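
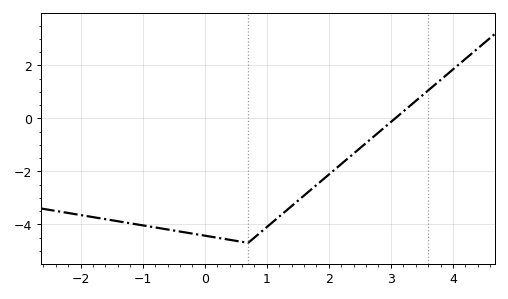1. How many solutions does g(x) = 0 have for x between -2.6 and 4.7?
1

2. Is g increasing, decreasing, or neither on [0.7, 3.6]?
increasing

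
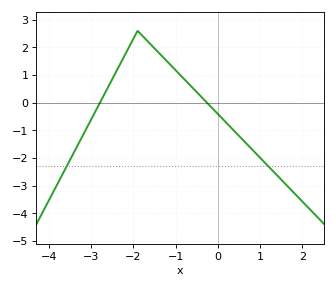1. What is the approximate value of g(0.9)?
-1.83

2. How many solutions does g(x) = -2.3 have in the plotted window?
2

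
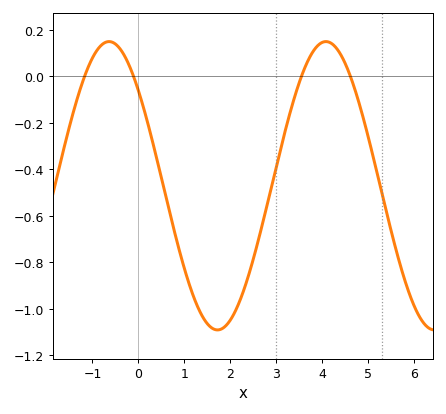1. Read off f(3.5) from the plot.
-0.02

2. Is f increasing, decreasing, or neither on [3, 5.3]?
neither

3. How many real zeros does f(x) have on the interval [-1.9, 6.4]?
4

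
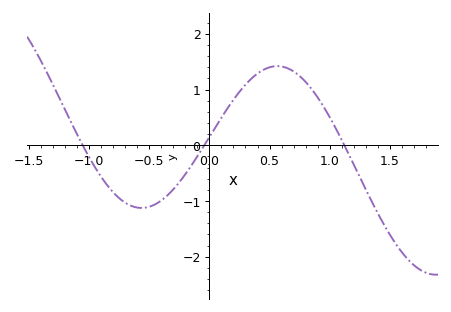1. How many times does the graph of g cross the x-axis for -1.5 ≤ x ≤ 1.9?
3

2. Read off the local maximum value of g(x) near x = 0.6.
1.4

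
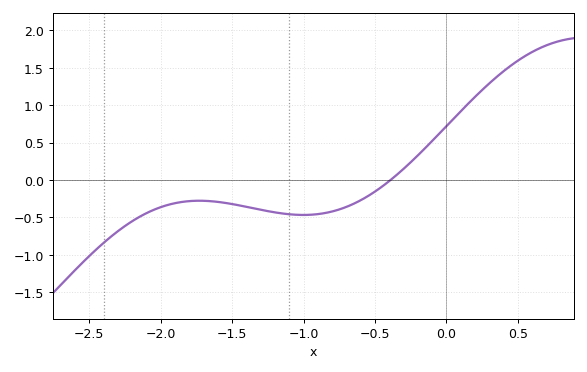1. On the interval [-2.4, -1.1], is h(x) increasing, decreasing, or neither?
neither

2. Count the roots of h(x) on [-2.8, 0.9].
1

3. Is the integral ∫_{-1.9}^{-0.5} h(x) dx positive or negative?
negative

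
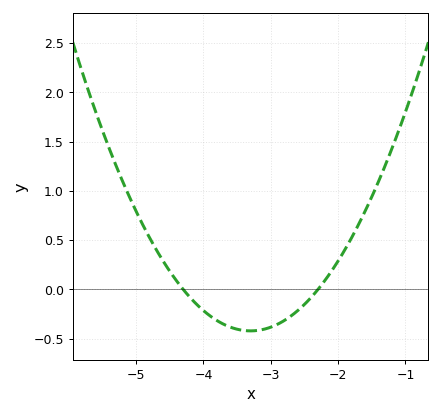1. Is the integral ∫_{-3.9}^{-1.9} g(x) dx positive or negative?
negative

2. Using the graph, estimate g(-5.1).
0.95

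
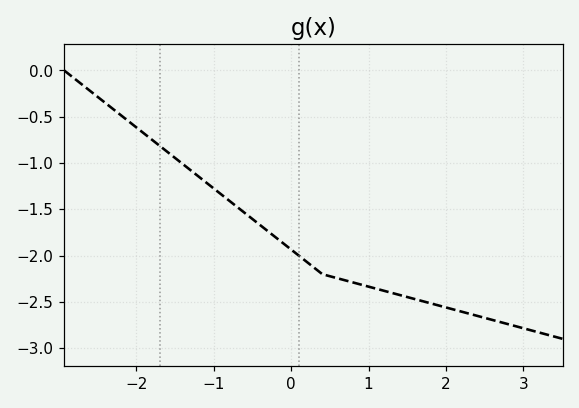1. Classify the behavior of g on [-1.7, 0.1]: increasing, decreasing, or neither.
decreasing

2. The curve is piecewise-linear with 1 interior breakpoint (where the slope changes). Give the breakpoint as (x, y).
(0.4, -2.2)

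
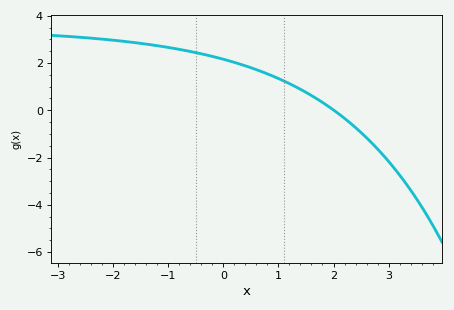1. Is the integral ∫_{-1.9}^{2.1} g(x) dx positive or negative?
positive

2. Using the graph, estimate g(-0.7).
2.6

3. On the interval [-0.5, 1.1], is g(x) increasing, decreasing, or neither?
decreasing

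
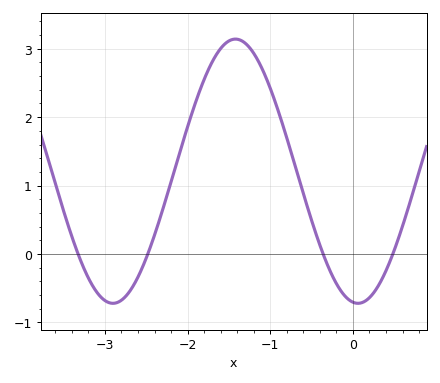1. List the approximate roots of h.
-3.3, -2.5, -0.4, 0.5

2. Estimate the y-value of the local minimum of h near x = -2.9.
-0.7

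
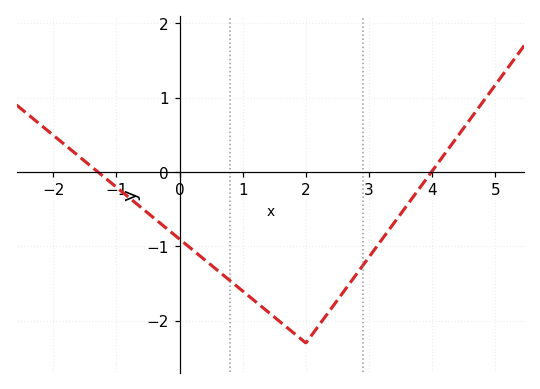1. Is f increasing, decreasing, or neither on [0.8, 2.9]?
neither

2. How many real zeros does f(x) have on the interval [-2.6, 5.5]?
2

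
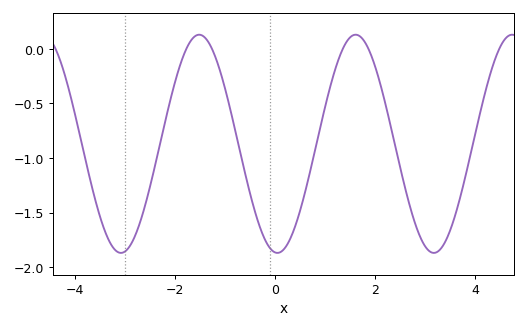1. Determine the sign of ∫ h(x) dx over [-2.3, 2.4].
negative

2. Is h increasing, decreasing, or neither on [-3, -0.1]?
neither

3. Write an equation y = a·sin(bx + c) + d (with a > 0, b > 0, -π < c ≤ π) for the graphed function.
y = 1sin(2.01x - 1.67) - 0.87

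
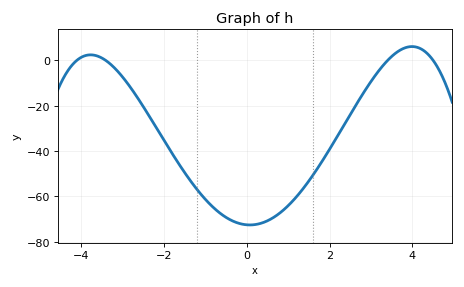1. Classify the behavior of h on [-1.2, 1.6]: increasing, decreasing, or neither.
neither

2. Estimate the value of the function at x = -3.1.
-6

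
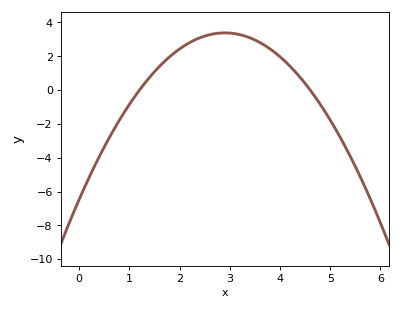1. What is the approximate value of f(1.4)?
0.8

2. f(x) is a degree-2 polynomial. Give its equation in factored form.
y = -1.17(x - 1.2)(x - 4.6)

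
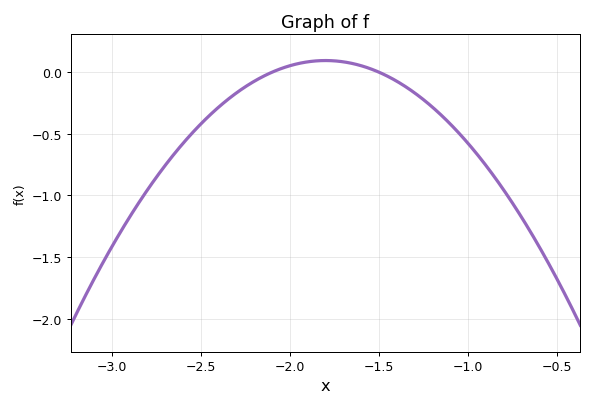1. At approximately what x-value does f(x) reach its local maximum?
-1.8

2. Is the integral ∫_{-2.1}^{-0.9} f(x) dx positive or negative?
negative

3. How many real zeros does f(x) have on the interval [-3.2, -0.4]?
2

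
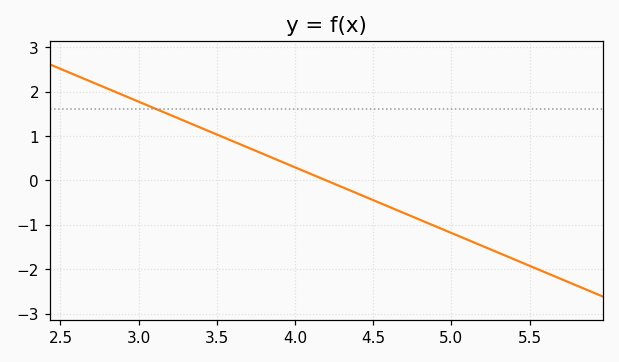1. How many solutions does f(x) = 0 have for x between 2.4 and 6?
1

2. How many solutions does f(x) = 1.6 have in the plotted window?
1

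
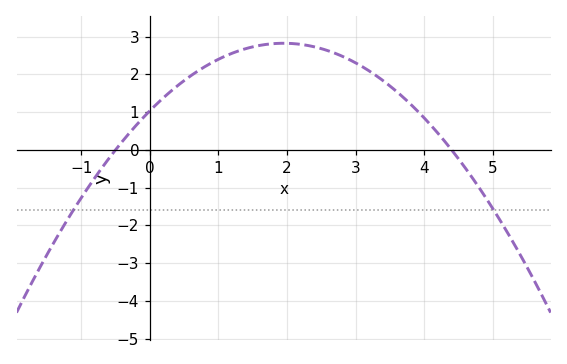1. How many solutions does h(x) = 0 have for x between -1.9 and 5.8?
2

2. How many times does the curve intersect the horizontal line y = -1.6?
2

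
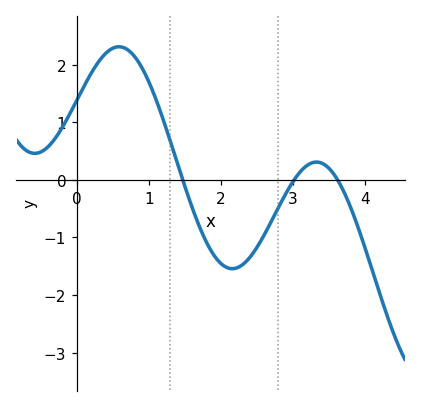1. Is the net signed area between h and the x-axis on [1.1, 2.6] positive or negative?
negative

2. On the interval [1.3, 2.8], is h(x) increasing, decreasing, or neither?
neither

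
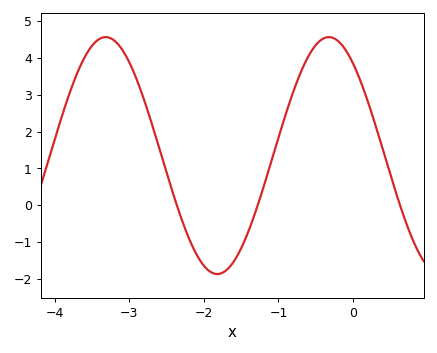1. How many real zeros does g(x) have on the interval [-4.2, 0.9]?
3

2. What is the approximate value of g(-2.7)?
2.2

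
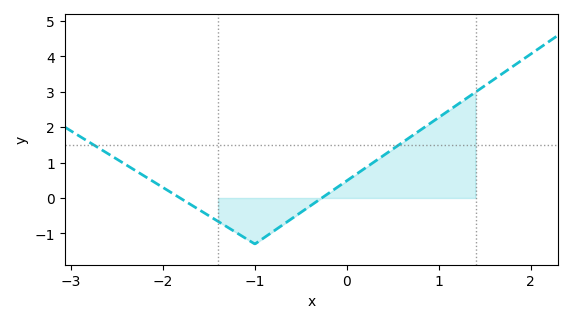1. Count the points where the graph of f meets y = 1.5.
2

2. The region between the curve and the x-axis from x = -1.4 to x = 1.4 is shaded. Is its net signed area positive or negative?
positive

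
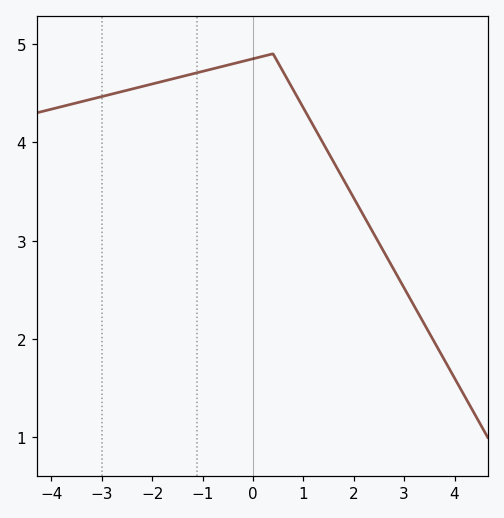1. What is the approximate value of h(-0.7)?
4.76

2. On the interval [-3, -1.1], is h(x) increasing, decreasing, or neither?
increasing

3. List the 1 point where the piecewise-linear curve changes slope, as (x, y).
(0.4, 4.9)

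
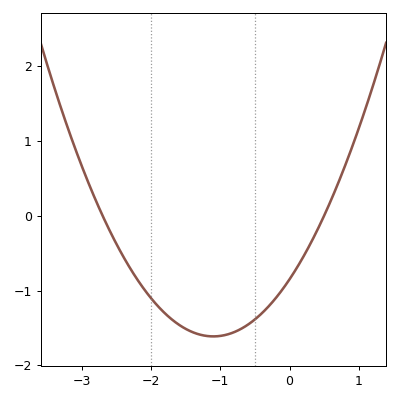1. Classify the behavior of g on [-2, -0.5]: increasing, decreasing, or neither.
neither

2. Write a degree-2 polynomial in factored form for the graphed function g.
y = 0.63(x + 2.7)(x - 0.5)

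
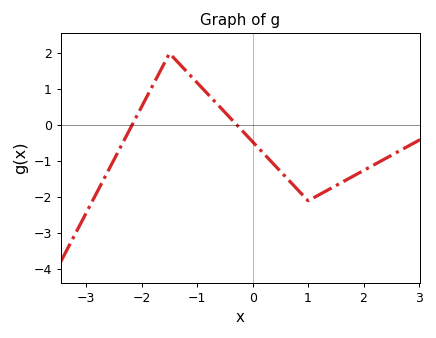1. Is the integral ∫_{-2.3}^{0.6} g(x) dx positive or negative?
positive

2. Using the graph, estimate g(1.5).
-1.7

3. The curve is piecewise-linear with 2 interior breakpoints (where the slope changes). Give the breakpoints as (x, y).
(-1.5, 2); (1, -2.1)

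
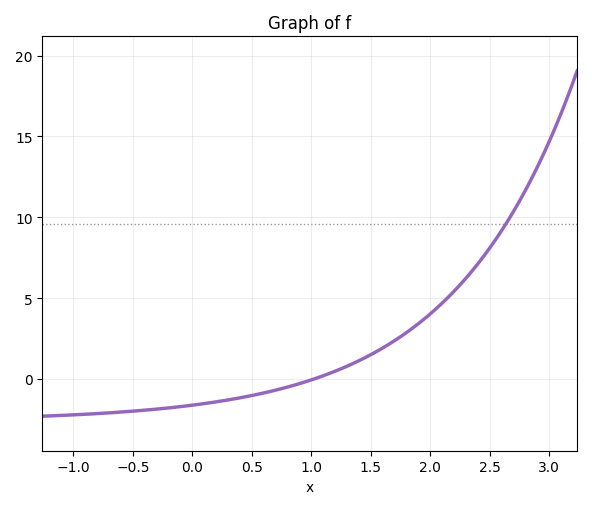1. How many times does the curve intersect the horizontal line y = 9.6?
1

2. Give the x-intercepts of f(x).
1.02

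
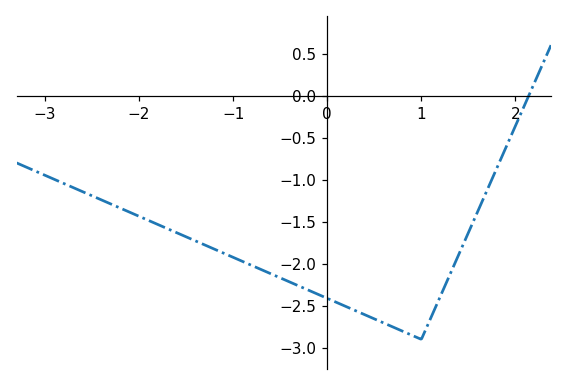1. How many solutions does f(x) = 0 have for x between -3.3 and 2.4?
1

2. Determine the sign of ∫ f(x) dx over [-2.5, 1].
negative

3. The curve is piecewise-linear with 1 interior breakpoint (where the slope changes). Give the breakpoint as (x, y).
(1, -2.9)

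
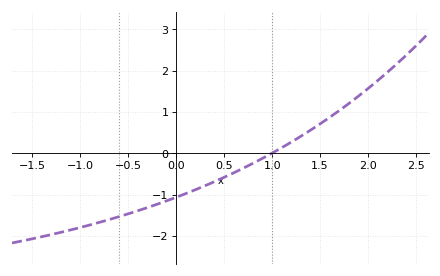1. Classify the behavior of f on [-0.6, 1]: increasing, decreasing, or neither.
increasing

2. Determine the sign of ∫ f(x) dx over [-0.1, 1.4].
negative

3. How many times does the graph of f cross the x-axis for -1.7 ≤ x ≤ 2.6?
1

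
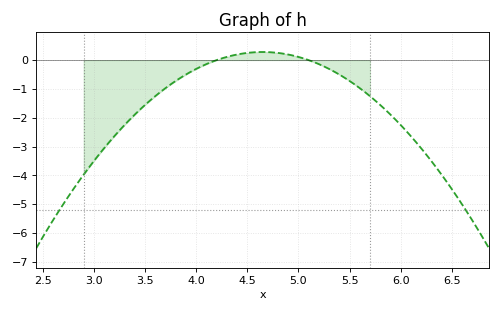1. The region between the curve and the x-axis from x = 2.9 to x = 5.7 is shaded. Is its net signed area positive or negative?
negative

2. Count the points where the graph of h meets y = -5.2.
2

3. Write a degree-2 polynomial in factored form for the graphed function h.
y = -1.39(x - 4.2)(x - 5.1)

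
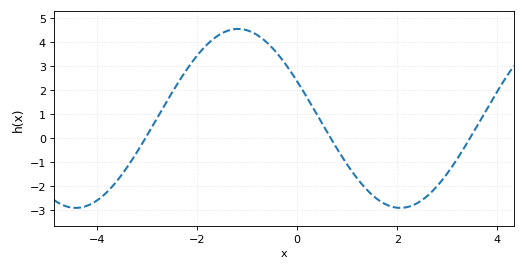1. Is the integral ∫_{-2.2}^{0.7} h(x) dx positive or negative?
positive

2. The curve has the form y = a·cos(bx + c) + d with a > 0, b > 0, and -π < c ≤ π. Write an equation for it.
y = 3.74cos(0.97x + 1.14) + 0.81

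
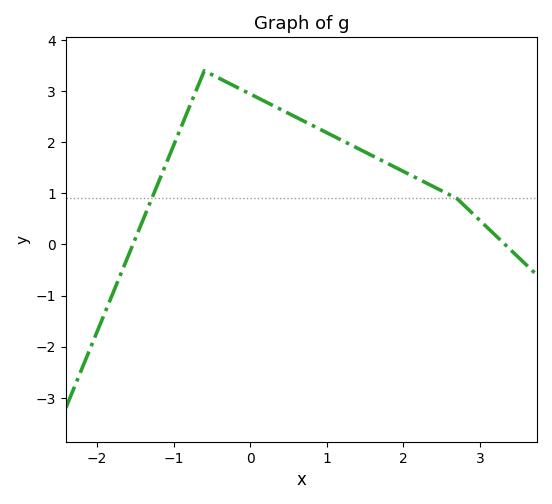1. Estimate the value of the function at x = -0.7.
3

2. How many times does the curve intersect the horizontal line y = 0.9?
2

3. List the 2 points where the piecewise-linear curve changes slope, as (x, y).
(-0.6, 3.4); (2.7, 0.9)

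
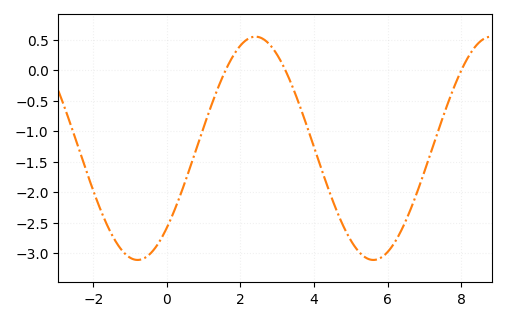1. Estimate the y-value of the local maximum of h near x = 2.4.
0.55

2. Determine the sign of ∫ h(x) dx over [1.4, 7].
negative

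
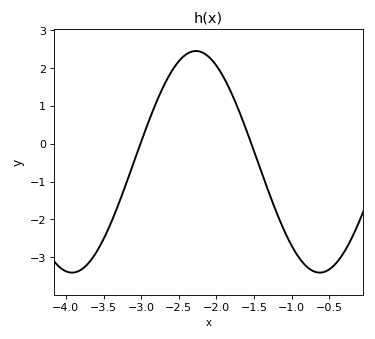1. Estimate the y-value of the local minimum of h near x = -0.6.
-3.4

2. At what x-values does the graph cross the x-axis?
-3, -1.5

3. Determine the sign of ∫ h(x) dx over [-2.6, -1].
positive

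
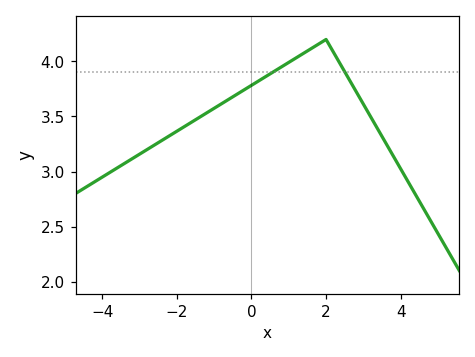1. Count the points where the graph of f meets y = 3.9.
2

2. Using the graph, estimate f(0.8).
3.95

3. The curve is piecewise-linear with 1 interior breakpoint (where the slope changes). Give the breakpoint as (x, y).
(2, 4.2)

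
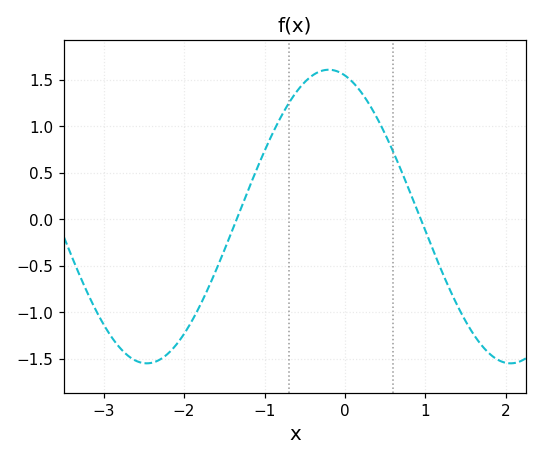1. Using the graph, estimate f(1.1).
-0.35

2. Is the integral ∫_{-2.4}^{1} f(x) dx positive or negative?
positive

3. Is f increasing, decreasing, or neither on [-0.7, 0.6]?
neither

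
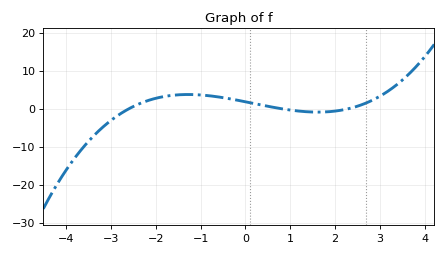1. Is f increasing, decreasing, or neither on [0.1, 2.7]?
neither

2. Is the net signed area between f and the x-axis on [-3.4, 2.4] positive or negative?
positive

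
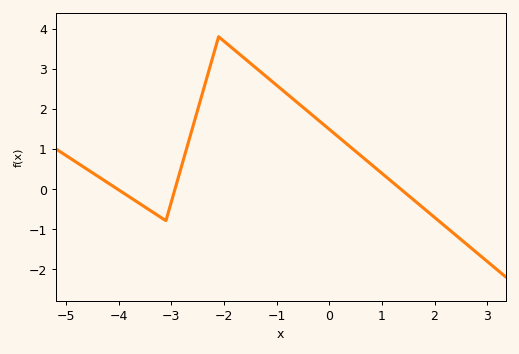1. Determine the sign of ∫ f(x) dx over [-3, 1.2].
positive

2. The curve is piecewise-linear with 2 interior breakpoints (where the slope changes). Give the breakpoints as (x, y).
(-3.1, -0.8); (-2.1, 3.8)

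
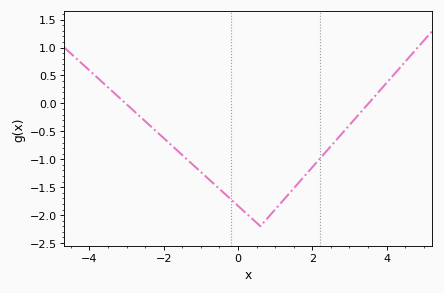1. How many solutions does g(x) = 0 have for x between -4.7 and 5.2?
2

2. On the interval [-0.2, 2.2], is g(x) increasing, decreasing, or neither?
neither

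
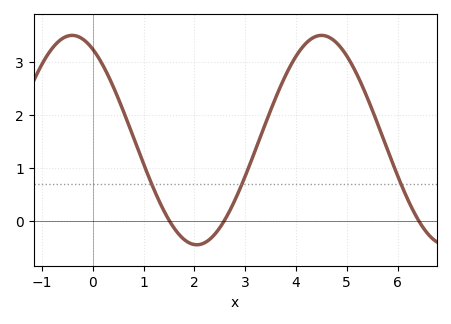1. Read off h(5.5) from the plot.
2.1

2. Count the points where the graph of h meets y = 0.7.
3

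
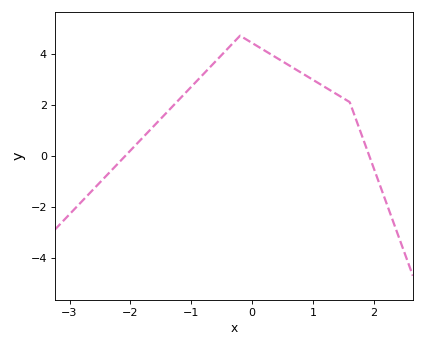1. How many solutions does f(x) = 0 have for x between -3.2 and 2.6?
2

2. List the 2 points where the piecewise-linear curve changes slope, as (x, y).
(-0.2, 4.7); (1.6, 2.1)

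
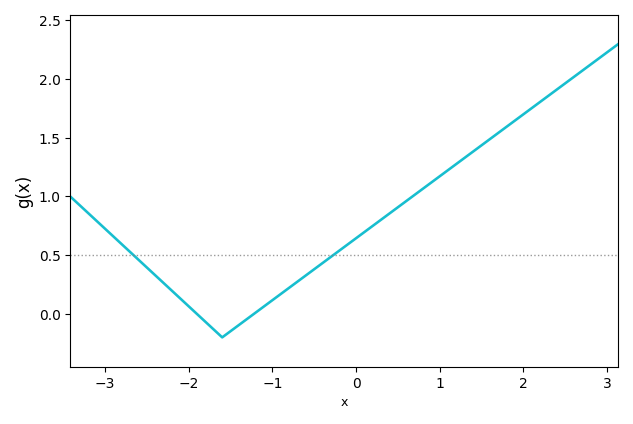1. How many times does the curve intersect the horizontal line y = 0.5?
2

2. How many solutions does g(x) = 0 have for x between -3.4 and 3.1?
2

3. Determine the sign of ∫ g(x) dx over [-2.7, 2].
positive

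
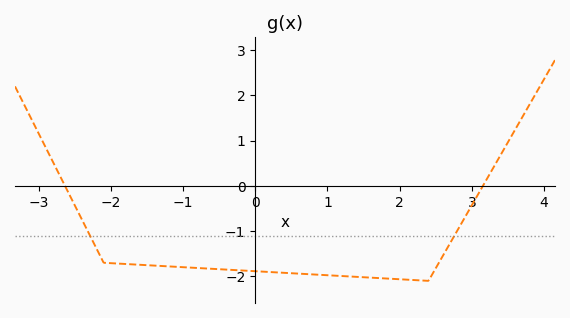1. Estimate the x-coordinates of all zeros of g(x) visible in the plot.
-2.64, 3.15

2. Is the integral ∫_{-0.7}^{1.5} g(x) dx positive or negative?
negative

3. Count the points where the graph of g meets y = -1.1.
2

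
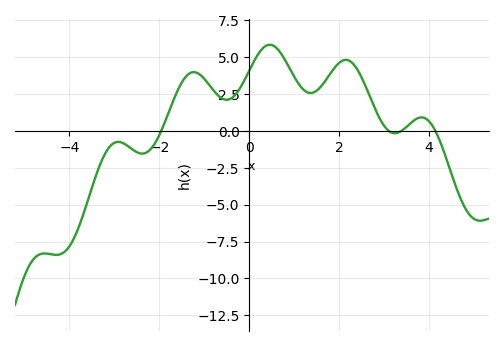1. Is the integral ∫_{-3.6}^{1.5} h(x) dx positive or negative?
positive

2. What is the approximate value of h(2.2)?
4.79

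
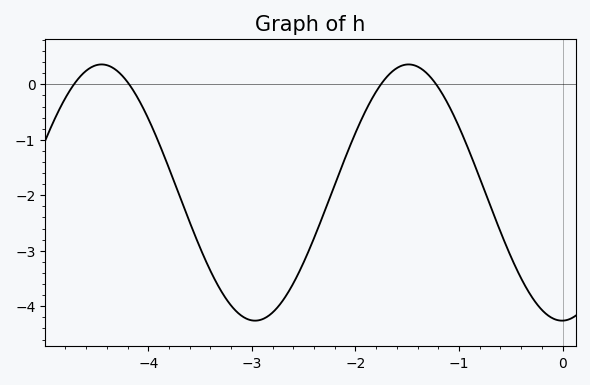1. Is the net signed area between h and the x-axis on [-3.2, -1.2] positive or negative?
negative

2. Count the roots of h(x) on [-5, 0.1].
4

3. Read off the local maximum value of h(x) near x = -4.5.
0.4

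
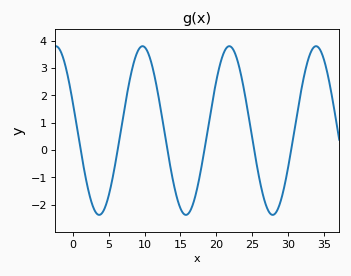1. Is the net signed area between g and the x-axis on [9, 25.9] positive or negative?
positive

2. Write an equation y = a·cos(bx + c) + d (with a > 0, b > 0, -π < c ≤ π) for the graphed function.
y = 3.09cos(0.52x + 1.23) + 0.71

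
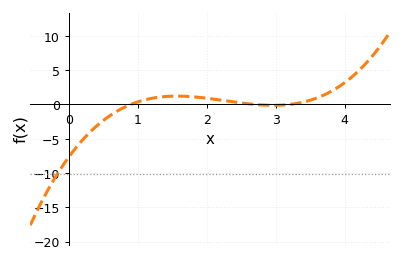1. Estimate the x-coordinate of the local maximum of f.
1.57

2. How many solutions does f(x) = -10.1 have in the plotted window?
1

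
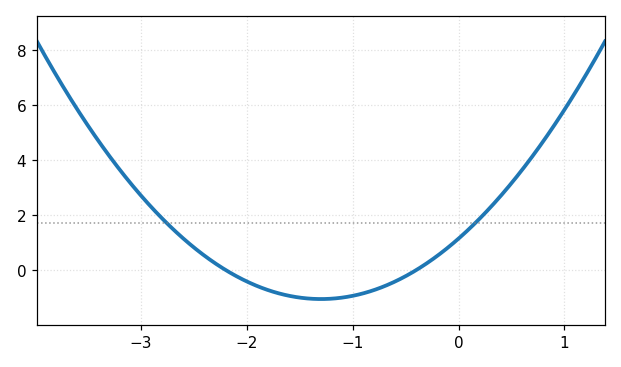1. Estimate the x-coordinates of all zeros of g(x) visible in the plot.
-2.2, -0.4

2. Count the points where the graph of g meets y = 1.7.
2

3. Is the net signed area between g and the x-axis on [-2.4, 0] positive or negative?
negative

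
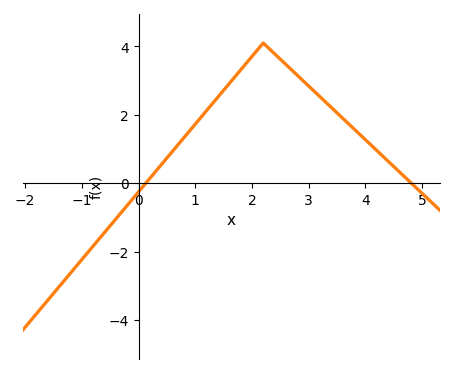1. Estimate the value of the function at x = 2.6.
3.4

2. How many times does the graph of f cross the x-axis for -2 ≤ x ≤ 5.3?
2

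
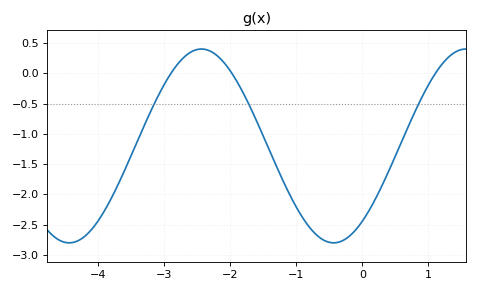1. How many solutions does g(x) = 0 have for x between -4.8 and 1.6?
3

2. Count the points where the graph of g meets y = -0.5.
3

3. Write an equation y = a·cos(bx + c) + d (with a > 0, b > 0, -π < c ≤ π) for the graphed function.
y = 1.6cos(1.57x - 2.46) - 1.2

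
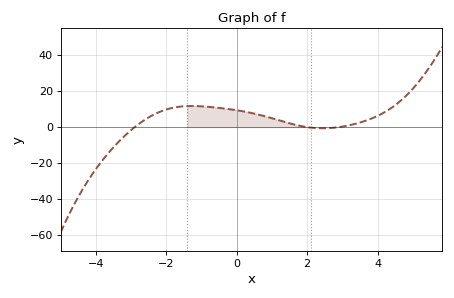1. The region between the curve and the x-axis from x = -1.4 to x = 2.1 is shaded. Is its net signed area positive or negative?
positive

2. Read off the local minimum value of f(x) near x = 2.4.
0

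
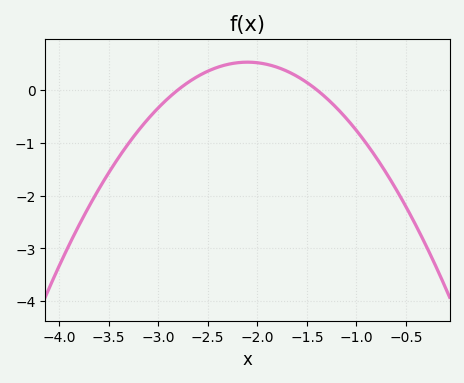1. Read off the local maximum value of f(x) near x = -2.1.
0.524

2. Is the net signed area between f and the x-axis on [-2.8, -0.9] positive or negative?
positive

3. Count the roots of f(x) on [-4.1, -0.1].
2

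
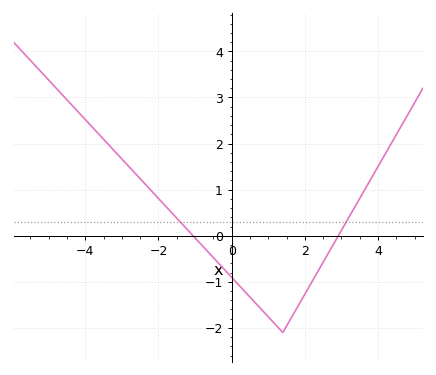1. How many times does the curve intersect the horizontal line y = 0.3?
2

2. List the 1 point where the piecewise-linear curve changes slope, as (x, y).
(1.4, -2.1)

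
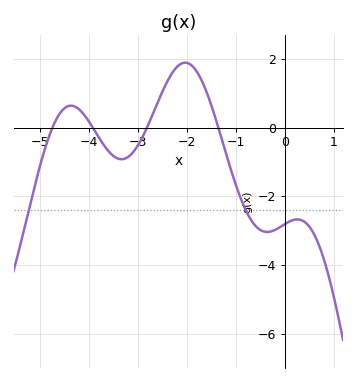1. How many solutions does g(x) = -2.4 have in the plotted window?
2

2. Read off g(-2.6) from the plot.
0.8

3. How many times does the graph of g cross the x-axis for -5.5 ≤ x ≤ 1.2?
4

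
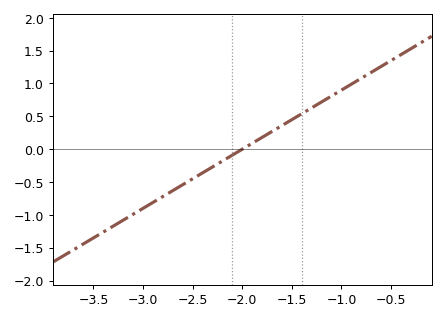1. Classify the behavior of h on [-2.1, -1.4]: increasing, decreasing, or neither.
increasing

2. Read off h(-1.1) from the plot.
0.8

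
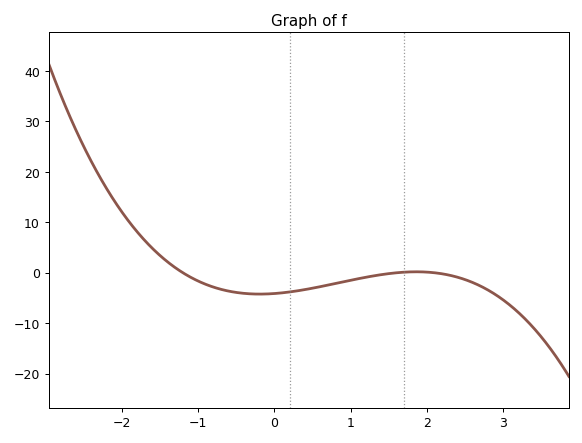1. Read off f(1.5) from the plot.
0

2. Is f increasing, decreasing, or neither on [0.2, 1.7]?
increasing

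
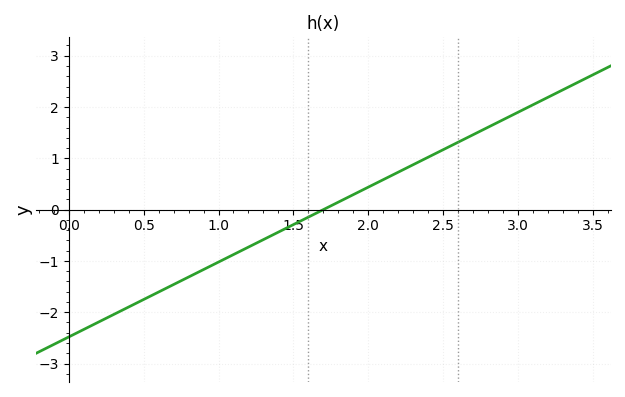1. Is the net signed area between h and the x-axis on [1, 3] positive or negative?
positive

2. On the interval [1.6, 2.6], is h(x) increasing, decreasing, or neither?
increasing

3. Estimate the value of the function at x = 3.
1.9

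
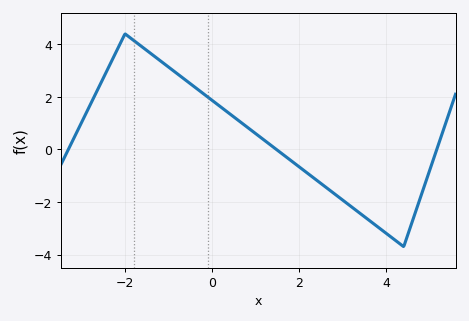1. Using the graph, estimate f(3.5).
-2.6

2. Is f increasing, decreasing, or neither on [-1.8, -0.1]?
decreasing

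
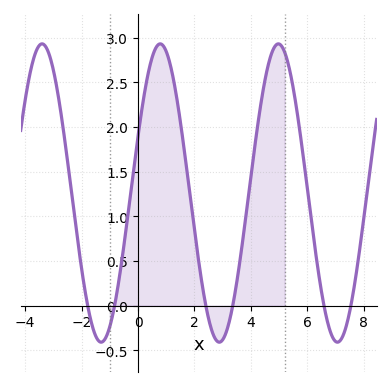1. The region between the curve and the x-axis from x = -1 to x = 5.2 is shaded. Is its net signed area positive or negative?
positive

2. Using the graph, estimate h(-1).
-0.25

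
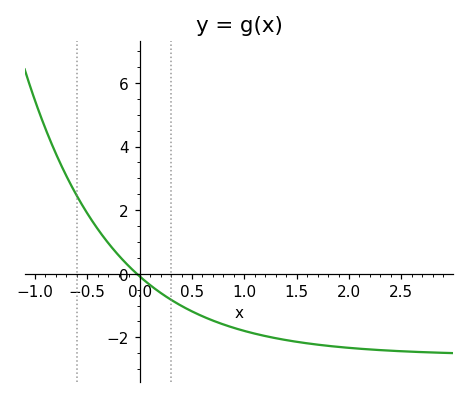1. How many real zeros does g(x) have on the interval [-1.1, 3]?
1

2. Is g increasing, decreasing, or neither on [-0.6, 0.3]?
decreasing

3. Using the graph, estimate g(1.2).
-2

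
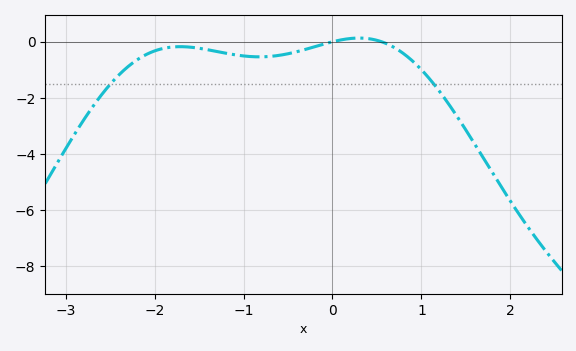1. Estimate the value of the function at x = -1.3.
-0.346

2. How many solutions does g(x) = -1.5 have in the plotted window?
2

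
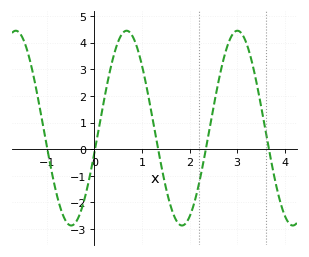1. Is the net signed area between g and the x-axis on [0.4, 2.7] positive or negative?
positive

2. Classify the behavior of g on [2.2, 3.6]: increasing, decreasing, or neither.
neither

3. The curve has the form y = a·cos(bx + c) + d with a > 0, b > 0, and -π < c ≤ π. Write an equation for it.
y = 3.66cos(2.7x - 1.8) + 0.79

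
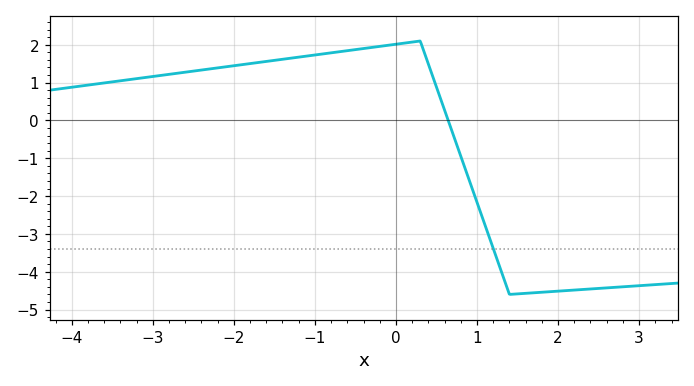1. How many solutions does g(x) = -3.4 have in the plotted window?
1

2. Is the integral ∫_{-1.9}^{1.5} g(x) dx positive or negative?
positive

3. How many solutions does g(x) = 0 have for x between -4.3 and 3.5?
1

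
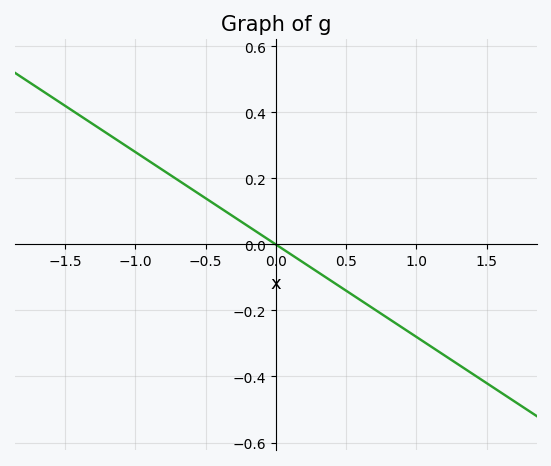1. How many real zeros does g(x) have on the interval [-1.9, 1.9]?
1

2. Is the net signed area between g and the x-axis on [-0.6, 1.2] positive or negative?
negative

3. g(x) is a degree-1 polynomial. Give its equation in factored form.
y = -0.28(x - 0)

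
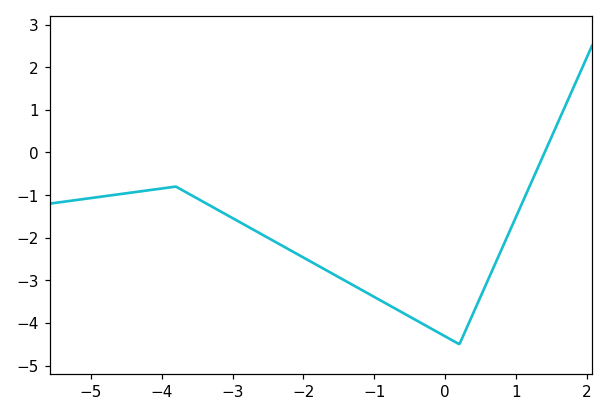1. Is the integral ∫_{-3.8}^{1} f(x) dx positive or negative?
negative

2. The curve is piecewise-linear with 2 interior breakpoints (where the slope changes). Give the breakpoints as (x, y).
(-3.8, -0.8); (0.2, -4.5)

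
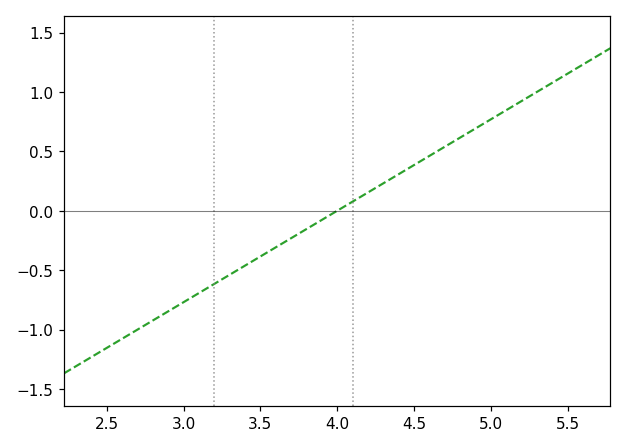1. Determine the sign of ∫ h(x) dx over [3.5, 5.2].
positive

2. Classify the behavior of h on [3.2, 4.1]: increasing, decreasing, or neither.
increasing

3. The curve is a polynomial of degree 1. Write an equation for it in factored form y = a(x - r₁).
y = 0.77(x - 4)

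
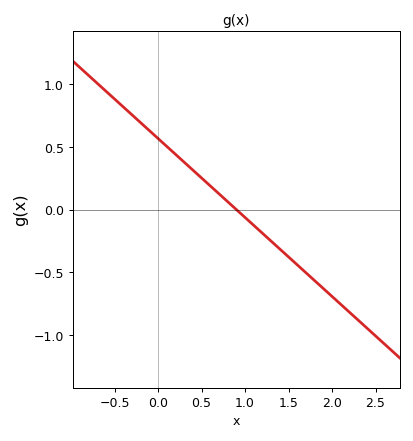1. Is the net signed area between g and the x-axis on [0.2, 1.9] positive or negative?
negative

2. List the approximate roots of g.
0.9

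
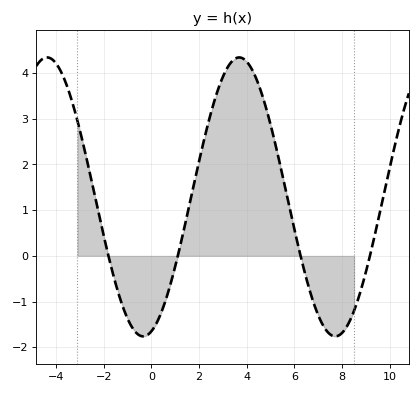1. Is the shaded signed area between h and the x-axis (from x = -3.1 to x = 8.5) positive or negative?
positive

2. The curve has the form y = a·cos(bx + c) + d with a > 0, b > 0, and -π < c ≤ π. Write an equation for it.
y = 3.05cos(0.78x - 2.9) + 1.29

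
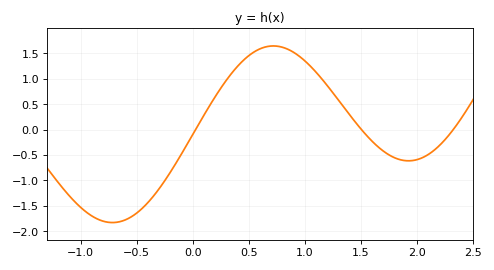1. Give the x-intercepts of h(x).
0.024, 1.5, 2.32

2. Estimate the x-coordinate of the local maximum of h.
0.718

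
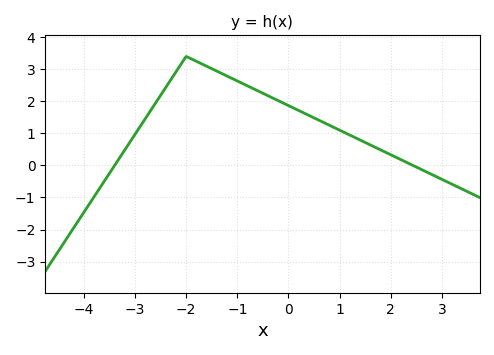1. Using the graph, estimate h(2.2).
0.179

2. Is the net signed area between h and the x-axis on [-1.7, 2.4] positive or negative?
positive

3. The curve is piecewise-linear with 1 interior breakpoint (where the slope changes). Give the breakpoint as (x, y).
(-2, 3.4)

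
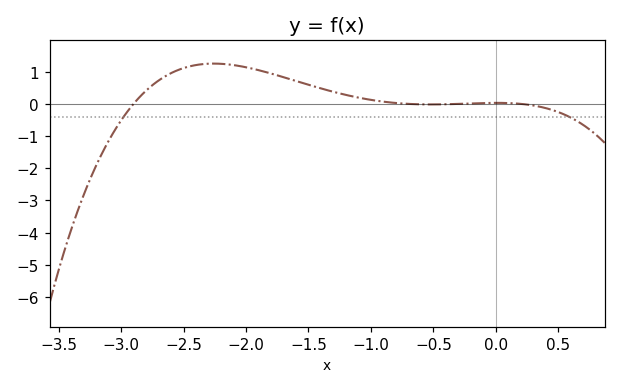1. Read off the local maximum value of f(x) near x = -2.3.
1.3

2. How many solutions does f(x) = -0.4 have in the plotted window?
2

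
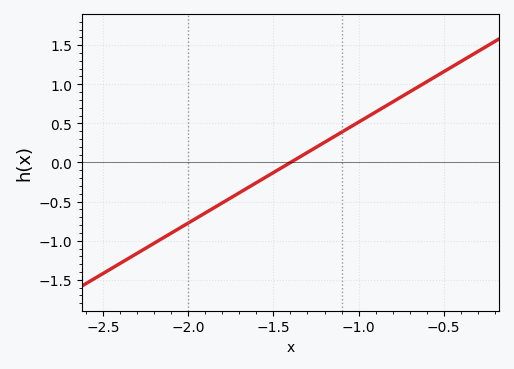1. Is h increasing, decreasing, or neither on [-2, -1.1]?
increasing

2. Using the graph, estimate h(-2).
-0.774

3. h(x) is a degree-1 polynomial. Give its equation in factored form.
y = 1.29(x + 1.4)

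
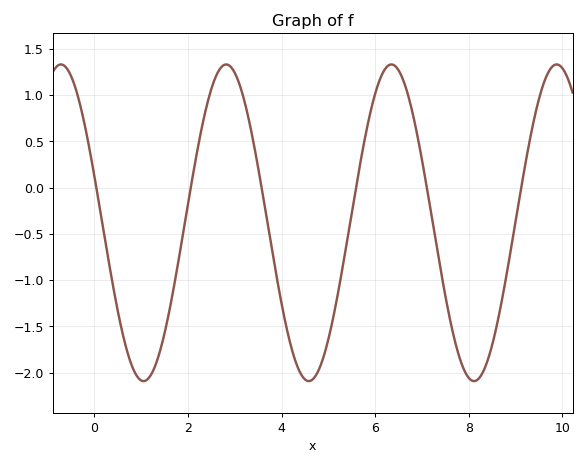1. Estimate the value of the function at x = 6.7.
1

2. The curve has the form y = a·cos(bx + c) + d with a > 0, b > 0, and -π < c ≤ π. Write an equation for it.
y = 1.71cos(1.78x + 1.27) - 0.38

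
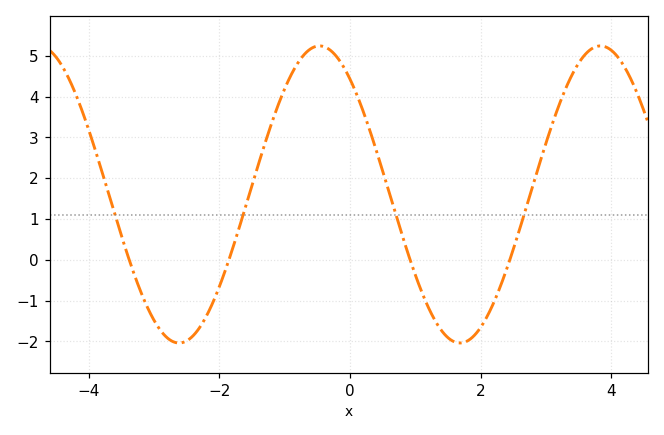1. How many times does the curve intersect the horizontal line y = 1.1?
4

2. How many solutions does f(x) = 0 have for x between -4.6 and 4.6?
4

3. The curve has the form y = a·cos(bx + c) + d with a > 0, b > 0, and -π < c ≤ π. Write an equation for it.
y = 3.64cos(1.46x + 0.682) + 1.6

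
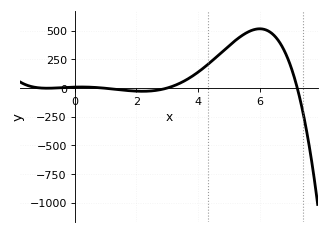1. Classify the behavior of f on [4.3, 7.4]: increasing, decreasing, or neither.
neither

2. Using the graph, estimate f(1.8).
-20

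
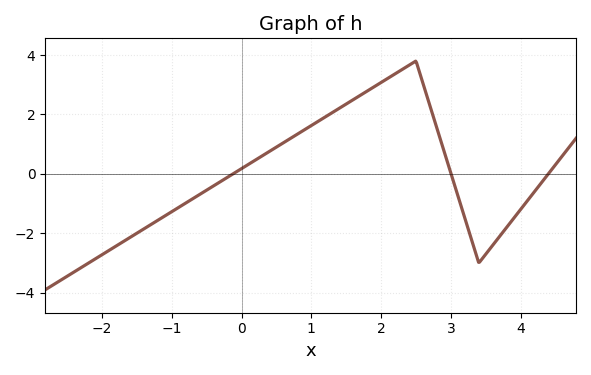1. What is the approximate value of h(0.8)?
1.4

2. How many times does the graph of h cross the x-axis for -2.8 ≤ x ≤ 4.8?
3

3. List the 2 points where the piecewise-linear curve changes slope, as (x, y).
(2.5, 3.8); (3.4, -3)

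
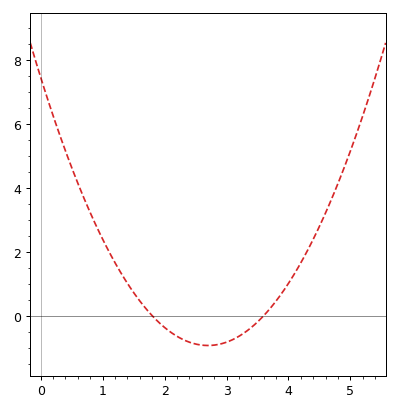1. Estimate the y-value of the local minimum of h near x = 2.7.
-1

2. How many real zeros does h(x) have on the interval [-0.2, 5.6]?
2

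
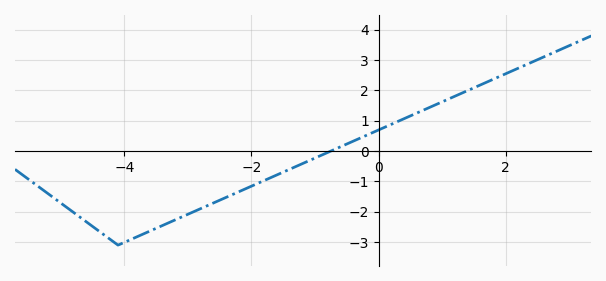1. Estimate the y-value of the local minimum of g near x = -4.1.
-3.1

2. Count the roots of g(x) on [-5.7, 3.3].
1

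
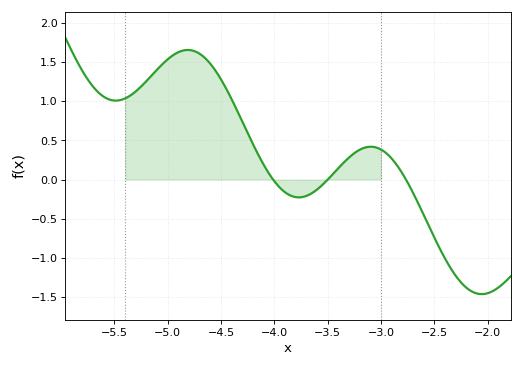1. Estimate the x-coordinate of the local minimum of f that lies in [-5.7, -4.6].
-5.5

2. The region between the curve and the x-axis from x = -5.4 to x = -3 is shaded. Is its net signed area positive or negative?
positive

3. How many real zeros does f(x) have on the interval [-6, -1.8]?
3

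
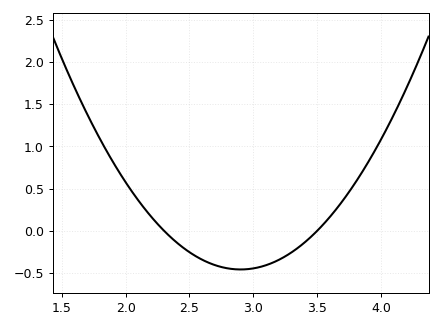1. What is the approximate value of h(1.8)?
1.09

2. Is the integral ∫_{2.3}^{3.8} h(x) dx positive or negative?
negative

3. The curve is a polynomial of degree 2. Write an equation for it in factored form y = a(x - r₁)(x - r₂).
y = 1.28(x - 2.3)(x - 3.5)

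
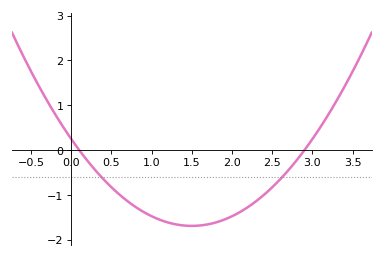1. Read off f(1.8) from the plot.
-1.61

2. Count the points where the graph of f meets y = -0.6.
2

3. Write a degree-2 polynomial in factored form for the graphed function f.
y = 0.86(x - 0.1)(x - 2.9)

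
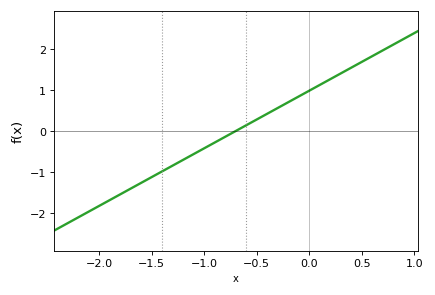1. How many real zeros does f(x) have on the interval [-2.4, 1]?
1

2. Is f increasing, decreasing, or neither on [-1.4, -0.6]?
increasing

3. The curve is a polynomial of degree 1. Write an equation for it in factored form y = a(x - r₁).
y = 1.4(x + 0.7)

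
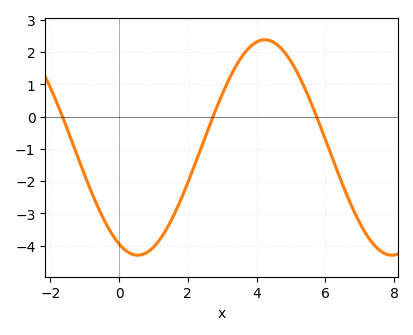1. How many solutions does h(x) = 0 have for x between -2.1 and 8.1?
3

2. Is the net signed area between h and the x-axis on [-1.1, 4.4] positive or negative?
negative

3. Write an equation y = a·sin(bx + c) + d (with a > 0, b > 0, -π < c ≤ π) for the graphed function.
y = 3.34sin(0.85x - 2) - 0.96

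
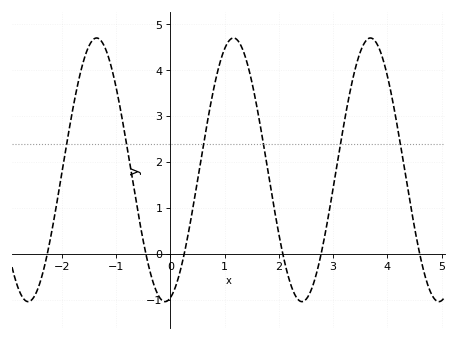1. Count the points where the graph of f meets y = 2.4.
6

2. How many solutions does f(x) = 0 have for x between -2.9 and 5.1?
6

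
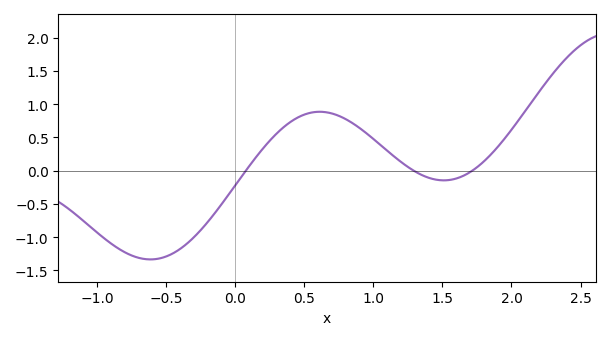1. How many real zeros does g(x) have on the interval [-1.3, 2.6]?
3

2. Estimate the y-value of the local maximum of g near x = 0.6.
0.886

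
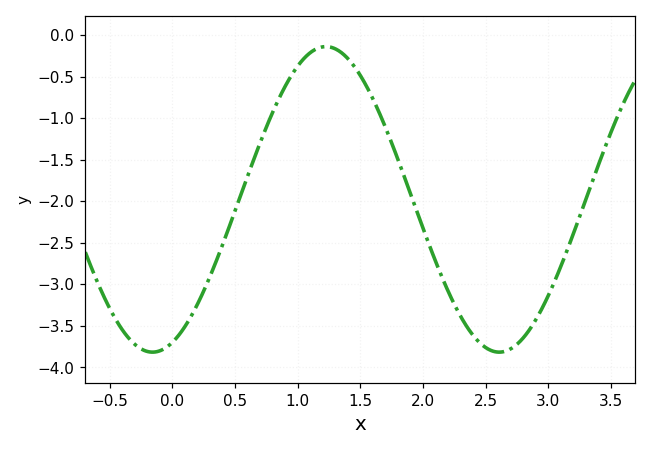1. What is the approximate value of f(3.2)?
-2.4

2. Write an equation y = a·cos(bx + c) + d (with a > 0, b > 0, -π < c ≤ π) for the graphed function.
y = 1.84cos(2.27x - 2.78) - 1.98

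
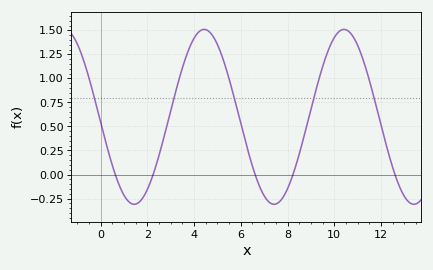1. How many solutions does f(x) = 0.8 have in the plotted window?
5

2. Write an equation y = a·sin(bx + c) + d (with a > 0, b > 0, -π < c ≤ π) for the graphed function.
y = 0.91sin(1.05x - 3.08) + 0.6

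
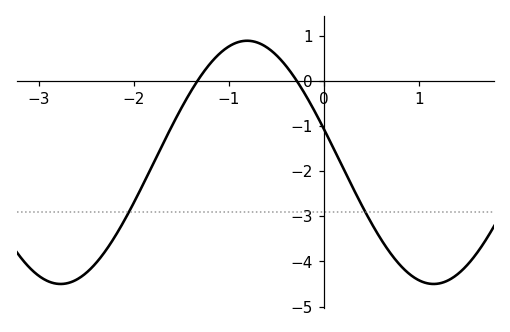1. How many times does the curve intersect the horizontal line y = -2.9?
2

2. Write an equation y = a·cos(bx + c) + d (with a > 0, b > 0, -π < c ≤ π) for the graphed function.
y = 2.7cos(1.6x + 1.3) - 1.8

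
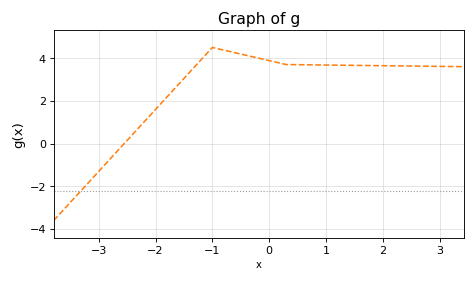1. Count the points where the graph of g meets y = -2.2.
1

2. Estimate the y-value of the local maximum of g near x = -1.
4.4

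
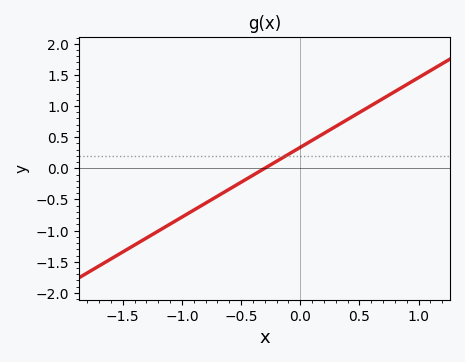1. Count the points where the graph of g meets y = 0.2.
1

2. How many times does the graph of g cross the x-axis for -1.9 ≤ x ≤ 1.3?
1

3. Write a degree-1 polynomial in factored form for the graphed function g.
y = 1.12(x + 0.3)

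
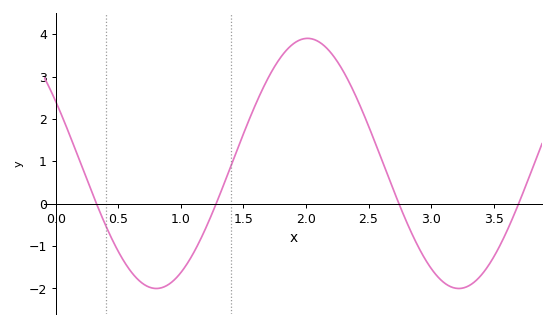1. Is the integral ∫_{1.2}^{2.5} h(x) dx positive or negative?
positive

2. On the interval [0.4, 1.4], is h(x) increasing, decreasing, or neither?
neither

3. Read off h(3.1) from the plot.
-1.86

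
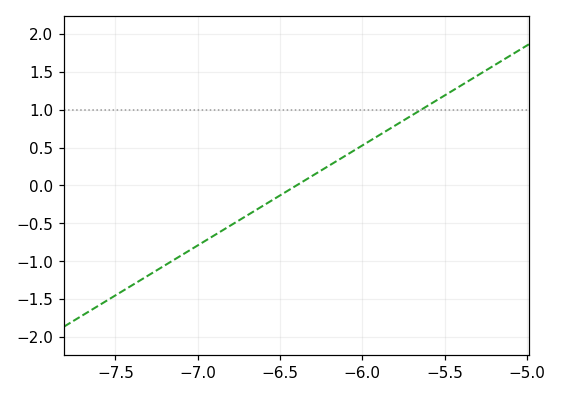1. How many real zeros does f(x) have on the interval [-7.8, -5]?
1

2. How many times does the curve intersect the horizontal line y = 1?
1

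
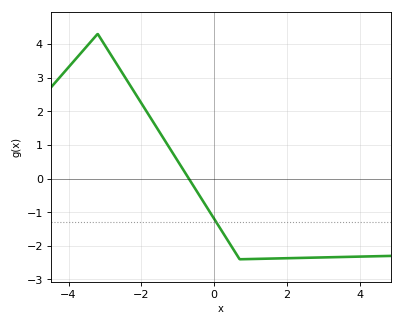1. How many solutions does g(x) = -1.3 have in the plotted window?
1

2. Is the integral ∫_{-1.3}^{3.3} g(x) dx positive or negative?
negative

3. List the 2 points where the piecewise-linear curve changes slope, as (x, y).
(-3.2, 4.3); (0.7, -2.4)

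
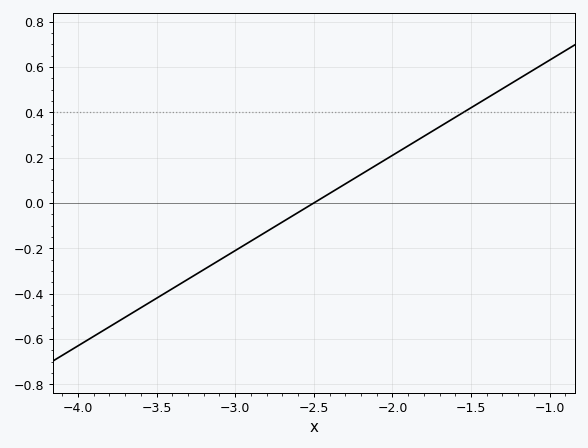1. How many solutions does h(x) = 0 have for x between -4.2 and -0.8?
1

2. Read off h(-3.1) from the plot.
-0.26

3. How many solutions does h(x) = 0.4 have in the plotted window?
1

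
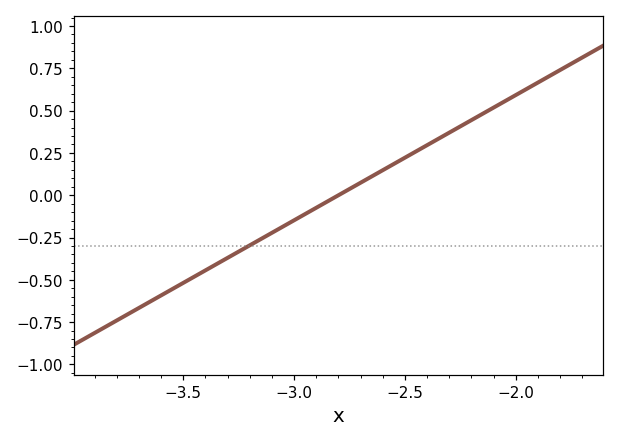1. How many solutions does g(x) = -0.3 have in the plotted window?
1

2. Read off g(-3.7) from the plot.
-0.65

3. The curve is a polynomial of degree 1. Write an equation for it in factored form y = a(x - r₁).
y = 0.74(x + 2.8)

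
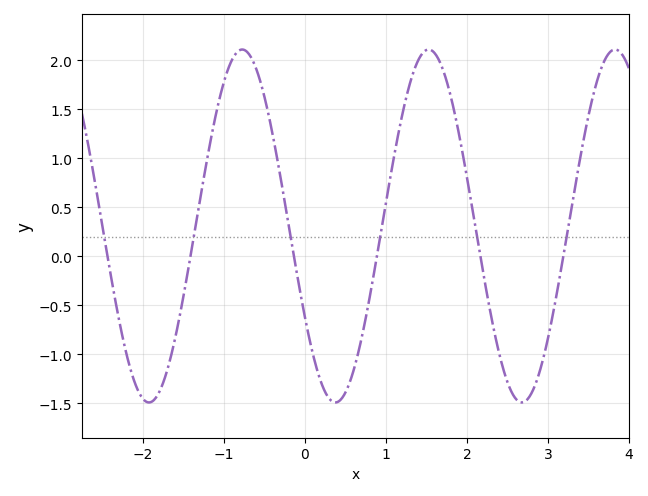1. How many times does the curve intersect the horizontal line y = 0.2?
6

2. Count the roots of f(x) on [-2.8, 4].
6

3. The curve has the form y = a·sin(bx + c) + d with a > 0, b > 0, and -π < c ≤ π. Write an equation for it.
y = 1.8sin(2.7x - 2.6) + 0.31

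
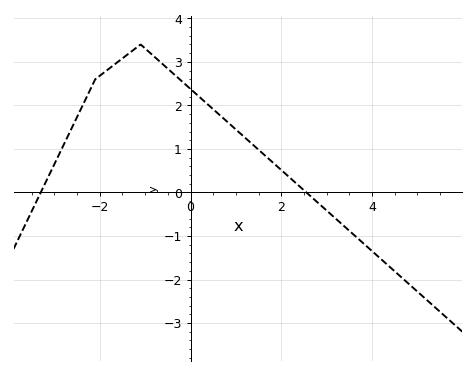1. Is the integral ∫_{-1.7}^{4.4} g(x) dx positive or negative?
positive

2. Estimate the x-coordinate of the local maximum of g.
-1.2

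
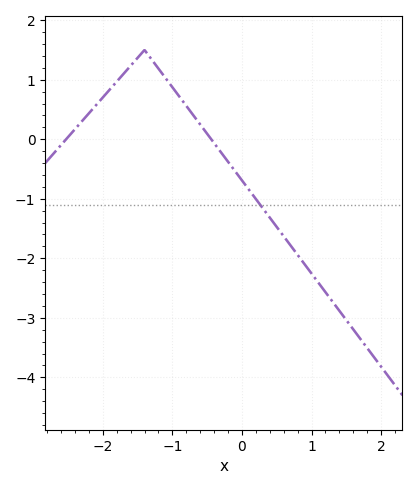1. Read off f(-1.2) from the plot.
1.19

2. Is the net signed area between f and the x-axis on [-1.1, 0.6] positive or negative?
negative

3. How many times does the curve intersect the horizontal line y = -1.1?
1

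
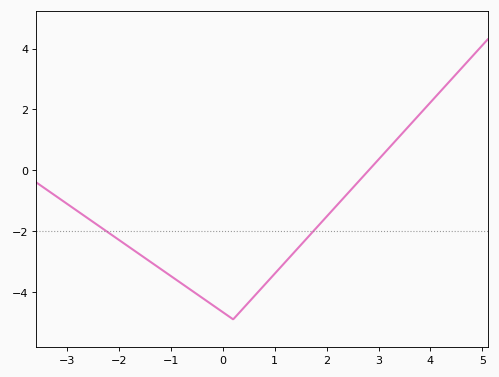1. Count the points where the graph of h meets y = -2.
2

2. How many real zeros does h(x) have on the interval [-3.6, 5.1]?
1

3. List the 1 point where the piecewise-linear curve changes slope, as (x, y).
(0.2, -4.9)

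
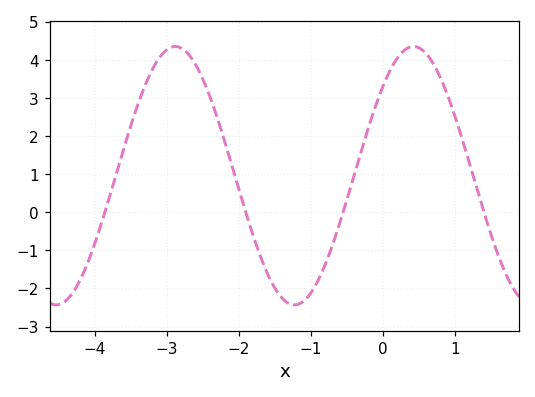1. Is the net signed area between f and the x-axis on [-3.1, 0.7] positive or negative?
positive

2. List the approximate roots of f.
-3.9, -1.9, -0.6, 1.4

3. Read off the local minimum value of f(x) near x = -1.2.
-2.4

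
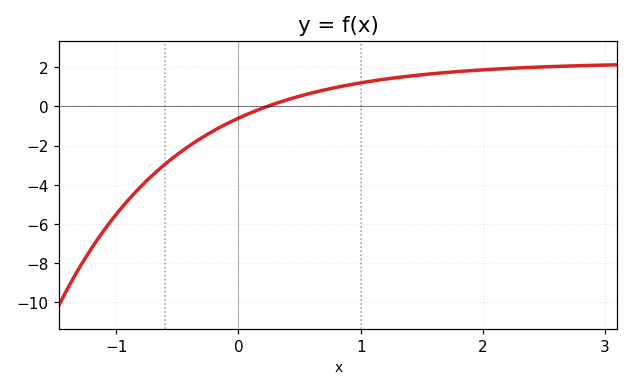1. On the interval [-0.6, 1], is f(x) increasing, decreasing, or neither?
increasing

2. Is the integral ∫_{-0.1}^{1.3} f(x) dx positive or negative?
positive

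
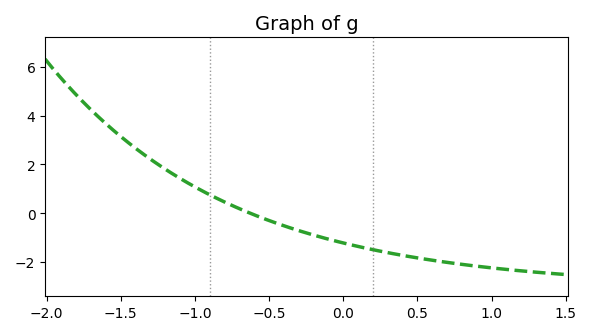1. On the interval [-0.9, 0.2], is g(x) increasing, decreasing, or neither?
decreasing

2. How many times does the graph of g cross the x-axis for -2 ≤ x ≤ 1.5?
1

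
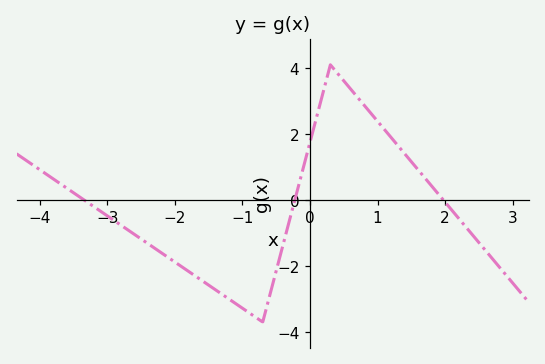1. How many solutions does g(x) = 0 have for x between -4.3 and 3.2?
3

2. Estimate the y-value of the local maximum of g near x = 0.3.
4.1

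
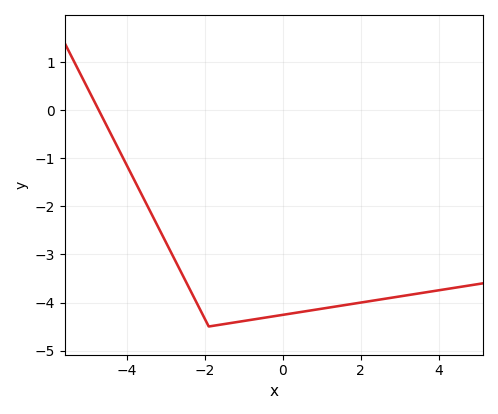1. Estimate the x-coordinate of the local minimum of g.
-1.9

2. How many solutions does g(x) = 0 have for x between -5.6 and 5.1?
1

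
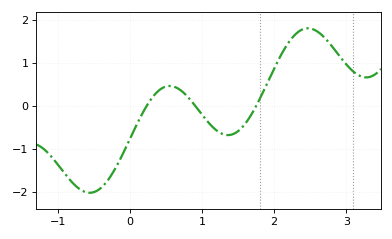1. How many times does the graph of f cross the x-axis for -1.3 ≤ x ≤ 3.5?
3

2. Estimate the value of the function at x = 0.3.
0.173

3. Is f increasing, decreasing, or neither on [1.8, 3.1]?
neither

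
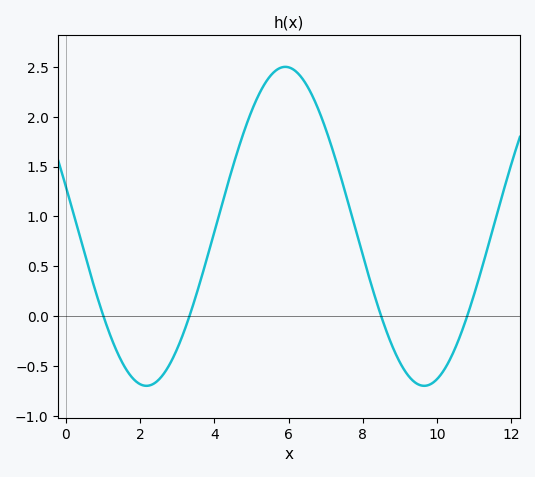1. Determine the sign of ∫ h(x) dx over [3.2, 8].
positive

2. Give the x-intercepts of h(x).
1.01, 3.33, 8.49, 10.8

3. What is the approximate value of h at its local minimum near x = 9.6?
-0.7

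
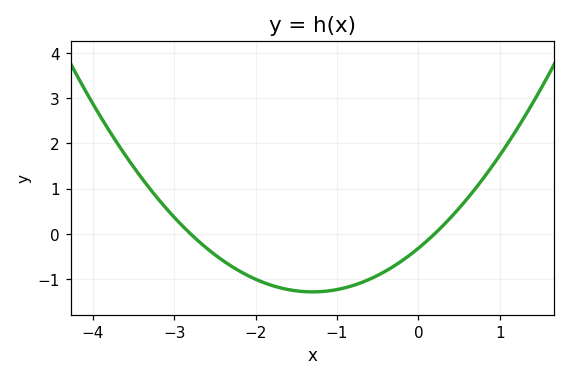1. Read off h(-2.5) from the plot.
-0.5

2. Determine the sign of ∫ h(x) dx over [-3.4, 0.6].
negative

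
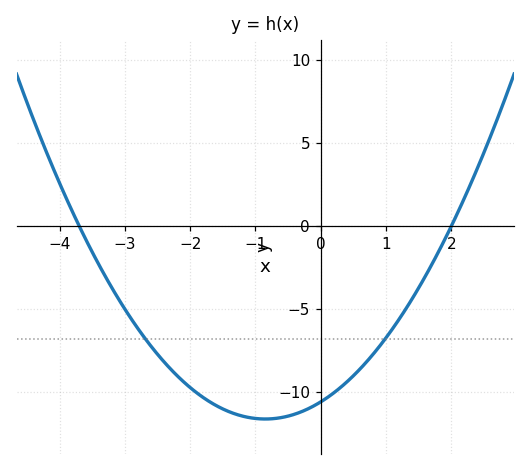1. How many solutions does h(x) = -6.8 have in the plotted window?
2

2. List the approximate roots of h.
-3.8, 2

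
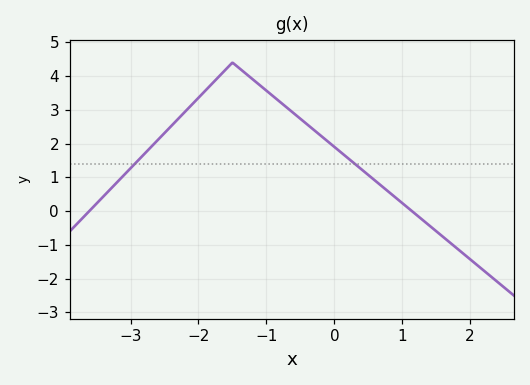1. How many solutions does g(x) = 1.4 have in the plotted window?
2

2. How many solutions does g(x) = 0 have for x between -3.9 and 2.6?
2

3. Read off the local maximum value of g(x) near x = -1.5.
4.4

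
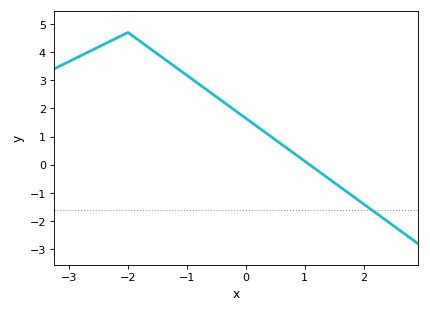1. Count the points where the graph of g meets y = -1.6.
1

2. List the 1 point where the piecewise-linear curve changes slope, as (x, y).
(-2, 4.7)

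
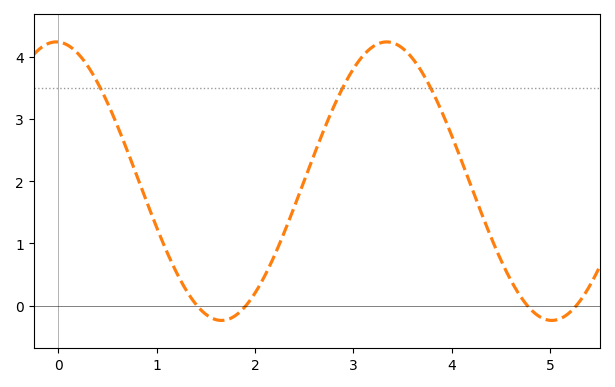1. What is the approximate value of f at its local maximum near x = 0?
4.2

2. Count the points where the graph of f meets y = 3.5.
3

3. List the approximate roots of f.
1.4, 1.9, 4.8, 5.3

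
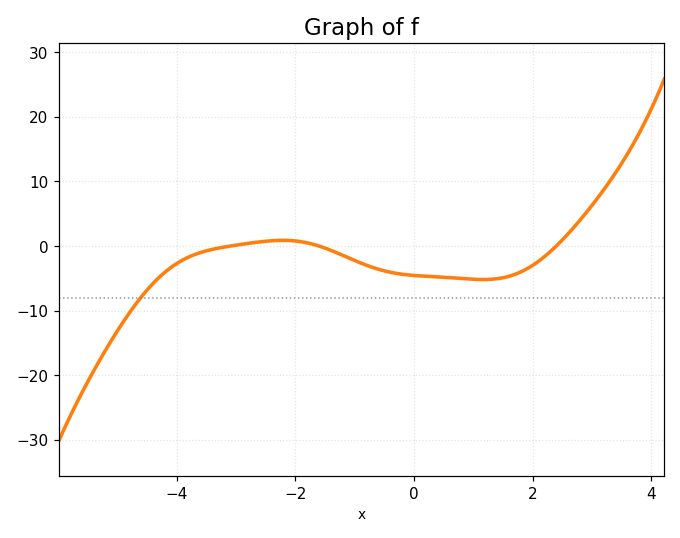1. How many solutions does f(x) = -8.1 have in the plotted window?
1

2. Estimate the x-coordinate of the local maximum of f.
-2.21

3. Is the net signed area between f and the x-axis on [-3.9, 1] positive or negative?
negative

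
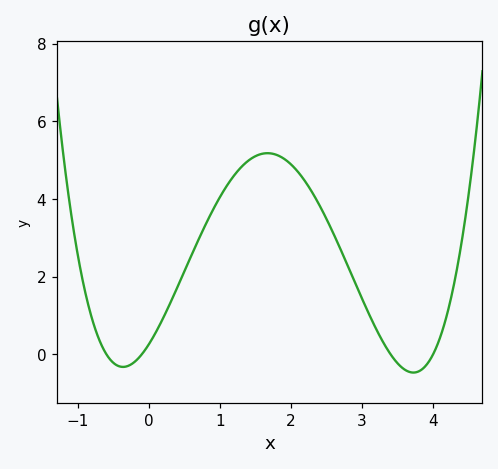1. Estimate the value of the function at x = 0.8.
3.35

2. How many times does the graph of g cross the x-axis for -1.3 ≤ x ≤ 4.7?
4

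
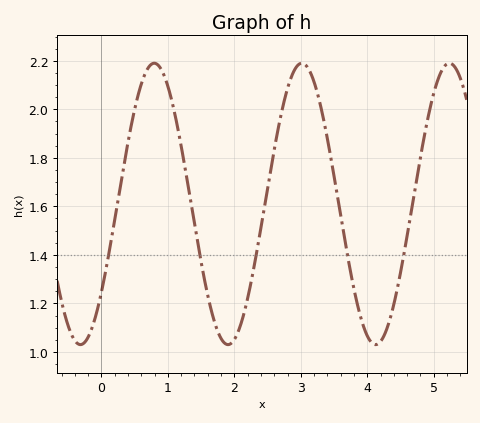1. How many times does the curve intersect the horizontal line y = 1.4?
5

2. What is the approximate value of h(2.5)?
1.68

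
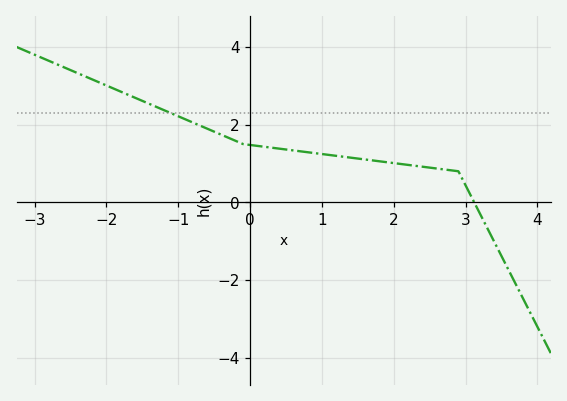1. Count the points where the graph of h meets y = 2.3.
1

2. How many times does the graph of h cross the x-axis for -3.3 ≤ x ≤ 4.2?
1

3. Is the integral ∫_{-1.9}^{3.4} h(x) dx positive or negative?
positive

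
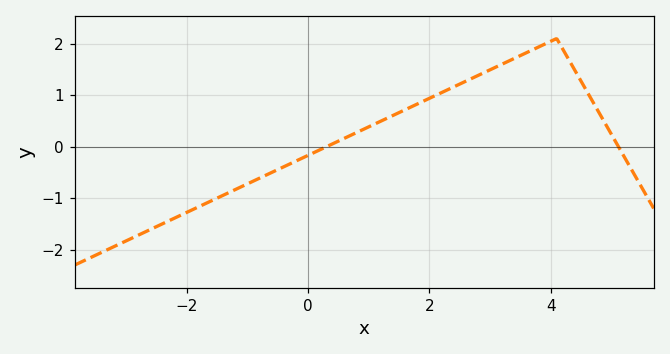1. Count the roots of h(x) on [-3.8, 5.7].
2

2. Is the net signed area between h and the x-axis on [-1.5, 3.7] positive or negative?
positive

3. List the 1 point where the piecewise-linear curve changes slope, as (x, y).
(4.1, 2.1)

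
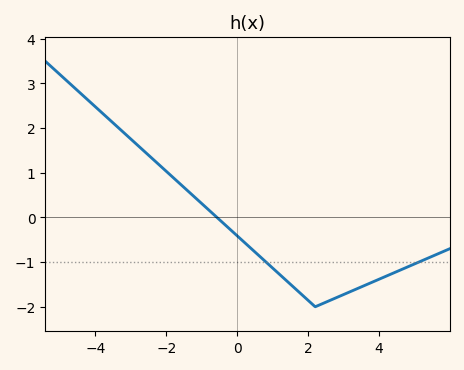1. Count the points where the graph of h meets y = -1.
2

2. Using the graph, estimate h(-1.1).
0.4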